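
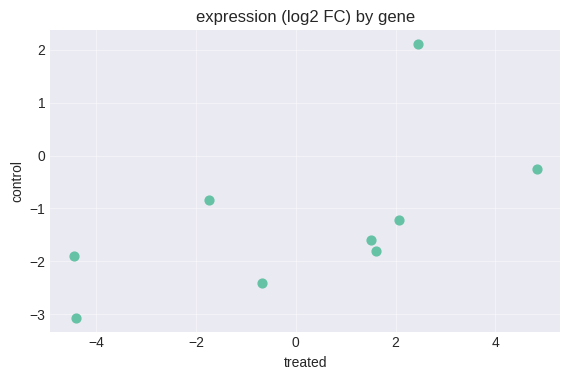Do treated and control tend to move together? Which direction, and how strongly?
Points are positively correlated; moderate (|r| ≈ 0.6).

positive, moderate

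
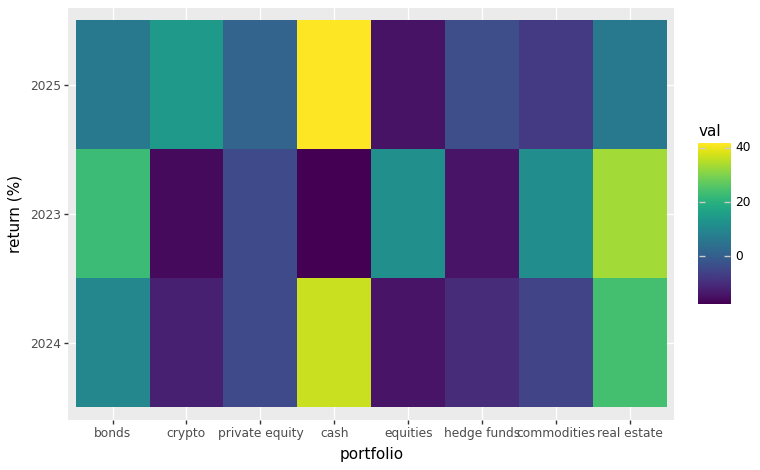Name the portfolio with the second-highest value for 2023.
Top 3 for 2023: real estate ≈ 35, bonds ≈ 25, equities ≈ 10.

bonds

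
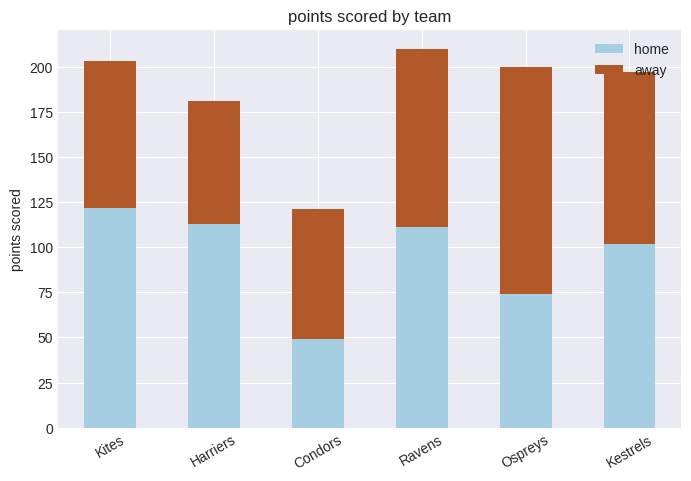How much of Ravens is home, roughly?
home top ≈ 120, bottom ≈ 0; segment ≈ 120.

≈ 120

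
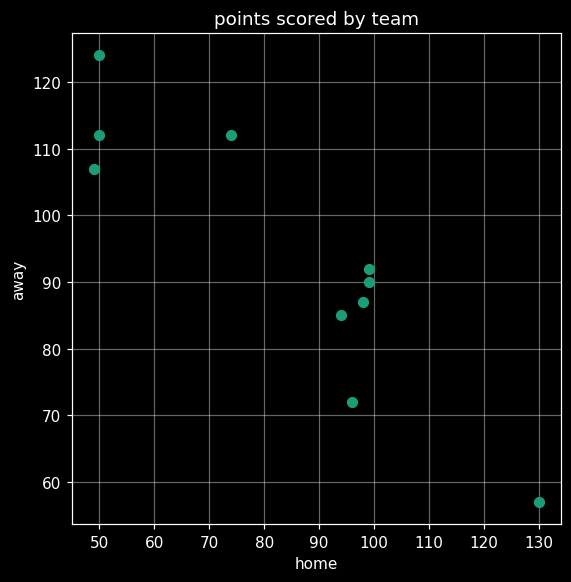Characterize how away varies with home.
Points are negatively correlated; strong (|r| ≈ 0.9).

negative, strong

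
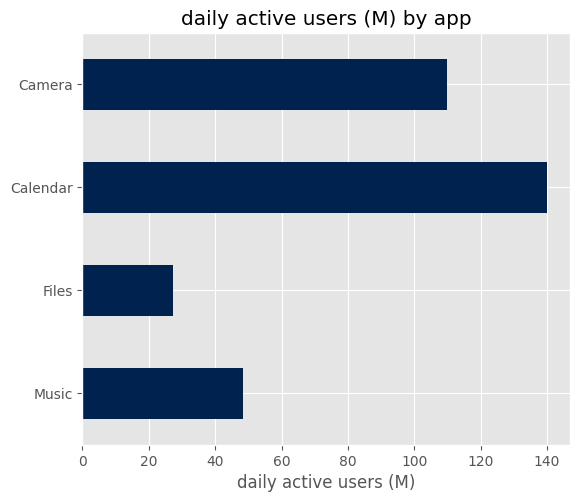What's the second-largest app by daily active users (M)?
Top 3: Calendar ≈ 140, Camera ≈ 100, Music ≈ 40.

Camera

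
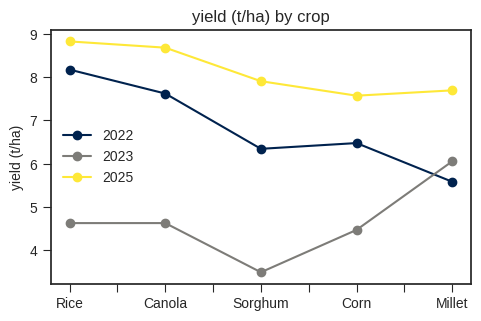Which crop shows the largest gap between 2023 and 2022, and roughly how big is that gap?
Rice, ≈ 3.5 t/ha

Rice: 2023 ≈ 4.5, 2022 ≈ 8.0 → gap ≈ 3.5. Next-largest (Canola) is only ≈ 3.0.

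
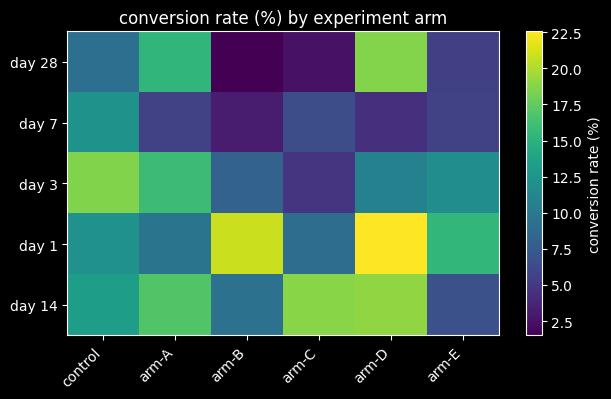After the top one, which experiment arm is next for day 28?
Top 3 for day 28: arm-D ≈ 18, arm-A ≈ 16, control ≈ 10.

arm-A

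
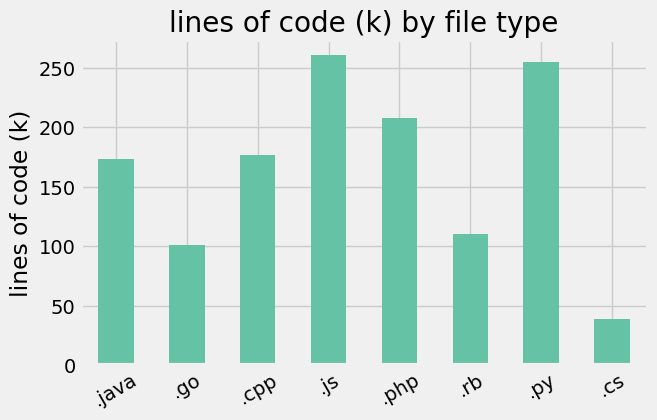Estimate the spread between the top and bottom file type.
≈ 200

Max .js ≈ 250, min .cs ≈ 50; range ≈ 200.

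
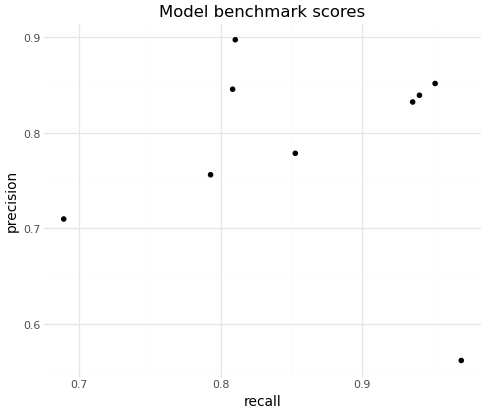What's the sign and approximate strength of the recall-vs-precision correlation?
no clear correlation

Points are roughly uncorrelated; weak (|r| ≈ 0.1).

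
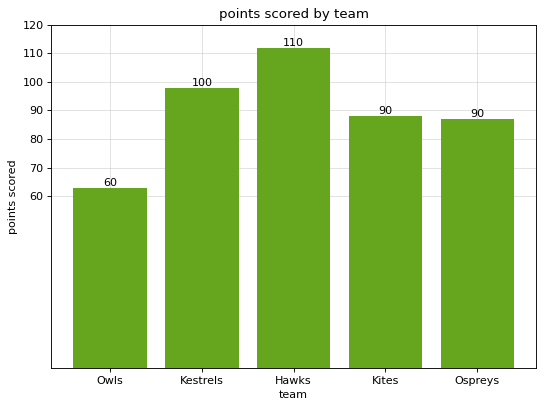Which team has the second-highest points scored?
Kestrels

Top 3: Hawks ≈ 110, Kestrels ≈ 100, Kites ≈ 90.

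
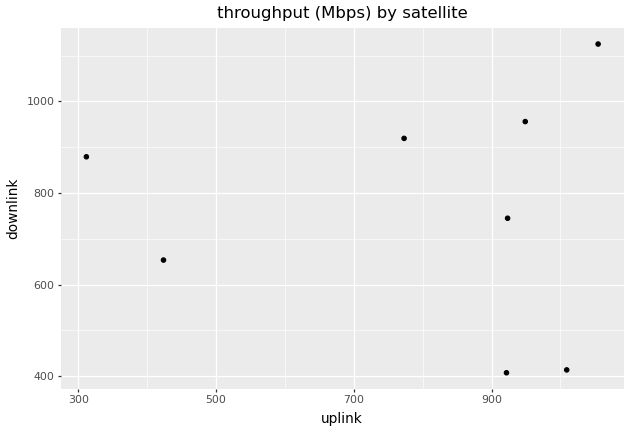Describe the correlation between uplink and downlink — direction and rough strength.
Points are roughly uncorrelated; weak (|r| ≈ 0.0).

no clear correlation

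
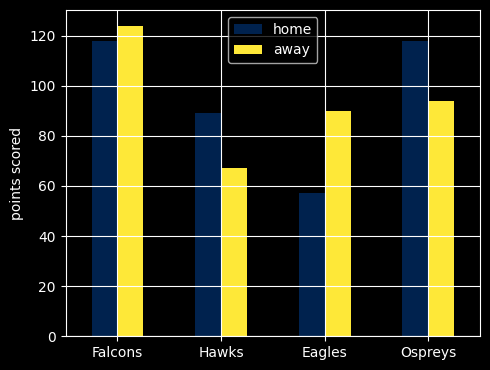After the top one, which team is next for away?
Top 3 for away: Falcons ≈ 120, Ospreys ≈ 100, Eagles ≈ 80.

Ospreys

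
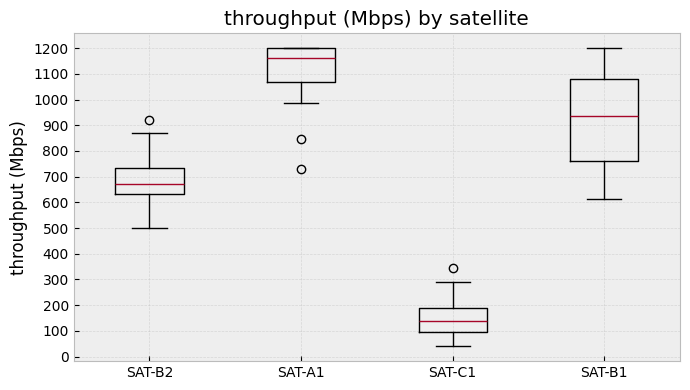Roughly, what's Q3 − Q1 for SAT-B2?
≈ 100

Q3 ≈ 700, Q1 ≈ 600; IQR ≈ 100.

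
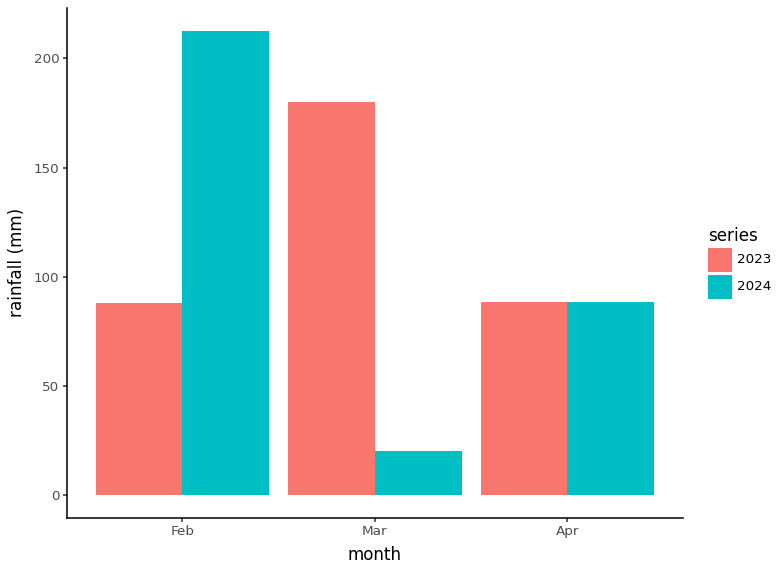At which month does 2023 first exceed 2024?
Feb: 2023 ≈ 80 vs 2024 ≈ 220 (not yet); Mar: 2023 ≈ 180 vs 2024 ≈ 20 (first crossover).

Mar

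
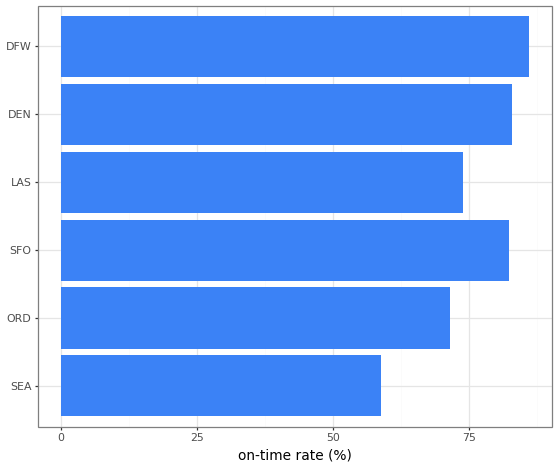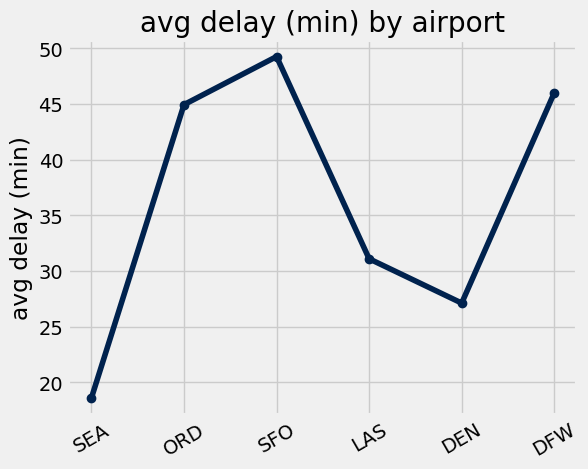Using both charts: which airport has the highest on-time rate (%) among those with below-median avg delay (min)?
Chart 2 median avg delay (min) ≈ 40; below-median airports: SEA, LAS, DEN. Among those, DEN has the highest on-time rate (%) (≈ 80).

DEN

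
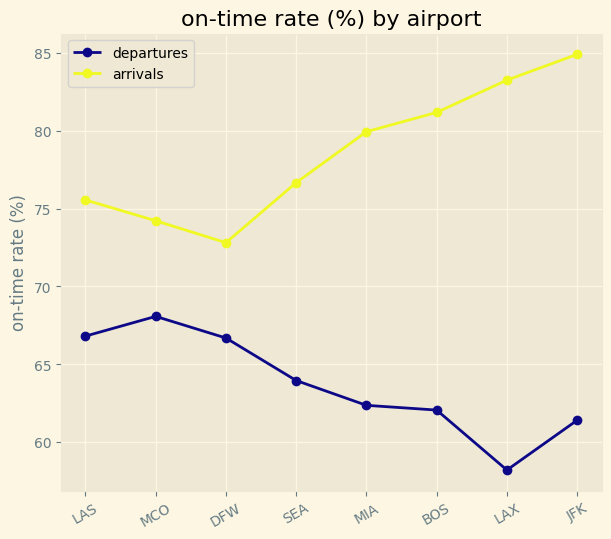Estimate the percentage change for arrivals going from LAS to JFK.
LAS ≈ 75, JFK ≈ 85; (85 − 75) / 75 ≈ +13.3%.

≈ +13.3%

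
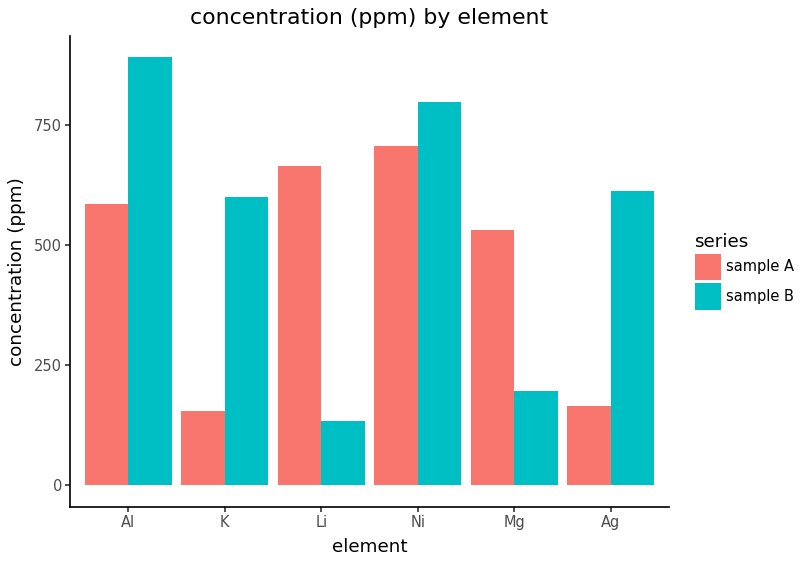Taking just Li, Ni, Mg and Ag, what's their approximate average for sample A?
≈ 525

(700 + 700 + 500 + 200) / 4 ≈ 525.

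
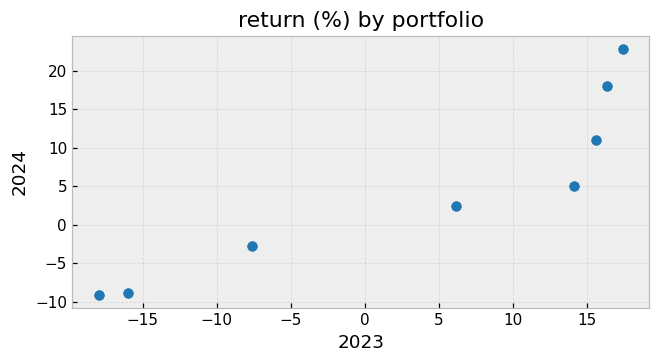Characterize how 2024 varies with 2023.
positive, strong

Points are positively correlated; strong (|r| ≈ 0.9).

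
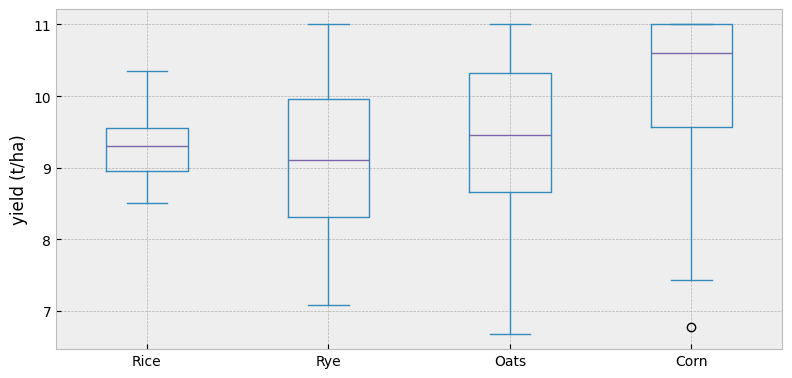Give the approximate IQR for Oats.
Q3 ≈ 10.3, Q1 ≈ 8.7; IQR ≈ 1.6.

≈ 1.6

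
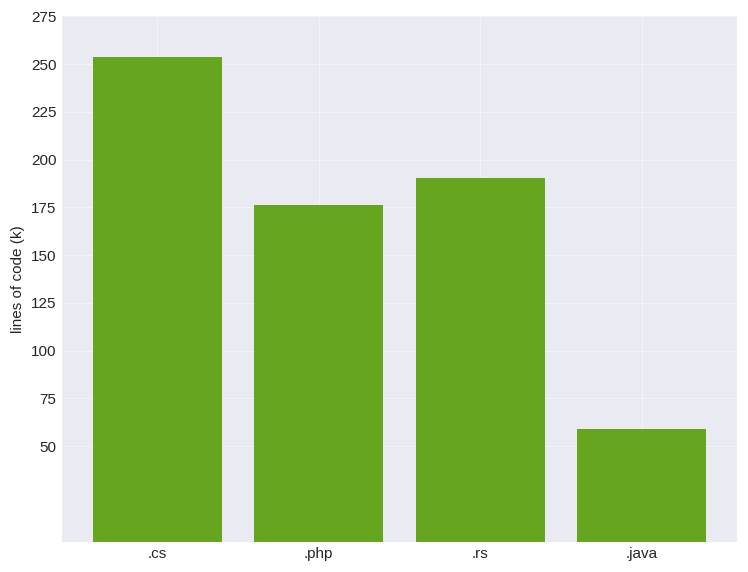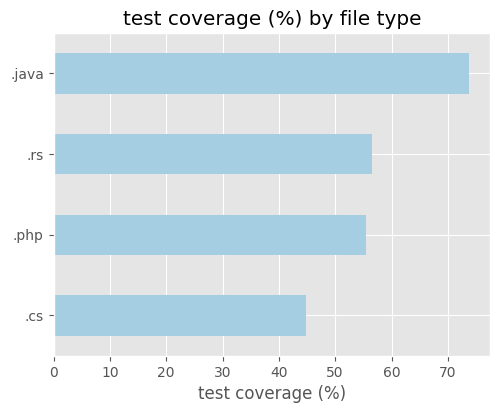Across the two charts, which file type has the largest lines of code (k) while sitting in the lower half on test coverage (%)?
.cs

Chart 2 median test coverage (%) ≈ 60; below-median file types: .cs, .php. Among those, .cs has the highest lines of code (k) (≈ 250).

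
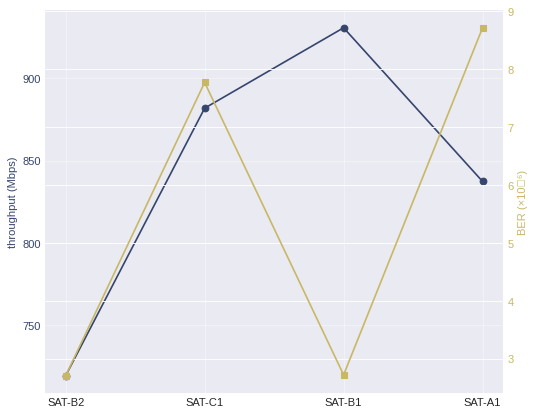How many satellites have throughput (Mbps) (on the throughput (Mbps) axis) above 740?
3

Above 740: SAT-C1, SAT-B1, SAT-A1.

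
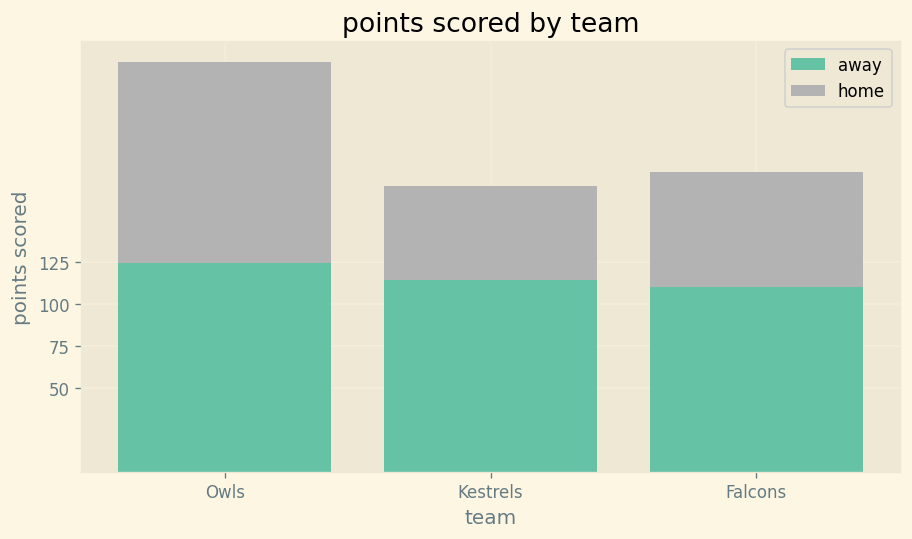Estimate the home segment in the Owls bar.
≈ 125

home top ≈ 250, bottom ≈ 125; segment ≈ 125.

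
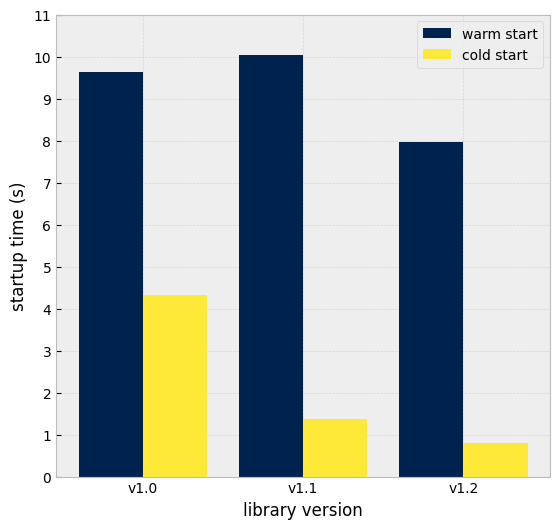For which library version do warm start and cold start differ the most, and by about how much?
v1.1: warm start ≈ 10, cold start ≈ 1 → gap ≈ 9. Next-largest (v1.2) is only ≈ 7.

v1.1, ≈ 9 s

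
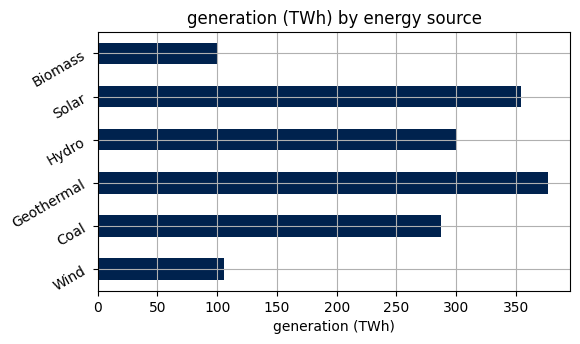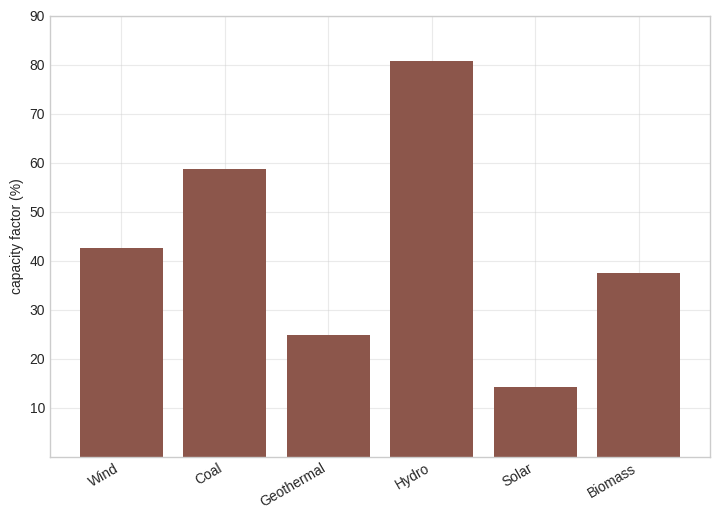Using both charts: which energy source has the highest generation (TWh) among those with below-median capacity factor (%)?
Geothermal

Chart 2 median capacity factor (%) ≈ 40; below-median energy sources: Geothermal, Solar, Biomass. Among those, Geothermal has the highest generation (TWh) (≈ 400).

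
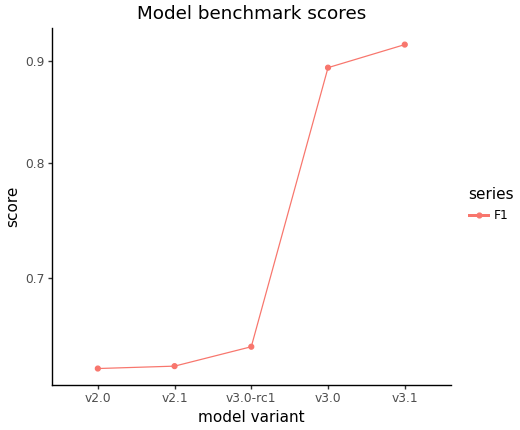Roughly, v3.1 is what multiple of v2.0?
v3.1 ≈ 0.90, v2.0 ≈ 0.65; 0.90/0.65 ≈ 1.38.

≈ 1.38×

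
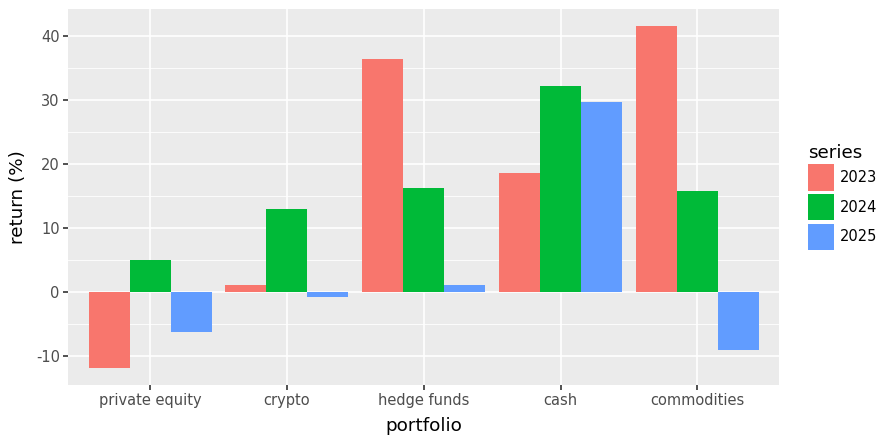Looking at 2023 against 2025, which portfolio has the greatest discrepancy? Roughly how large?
commodities, ≈ 50 %

commodities: 2023 ≈ 40, 2025 ≈ -10 → gap ≈ 50. Next-largest (hedge funds) is only ≈ 35.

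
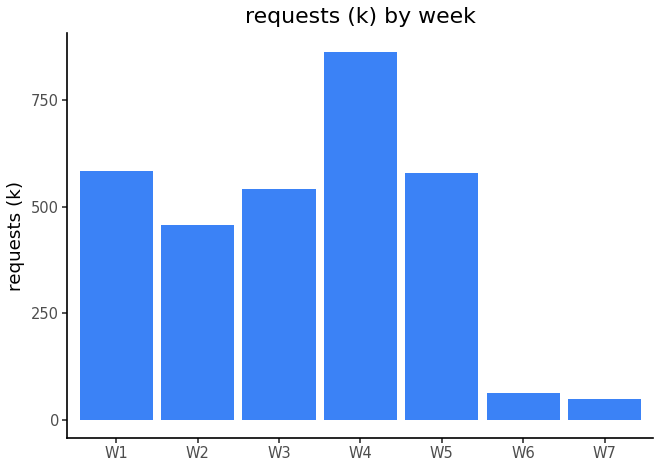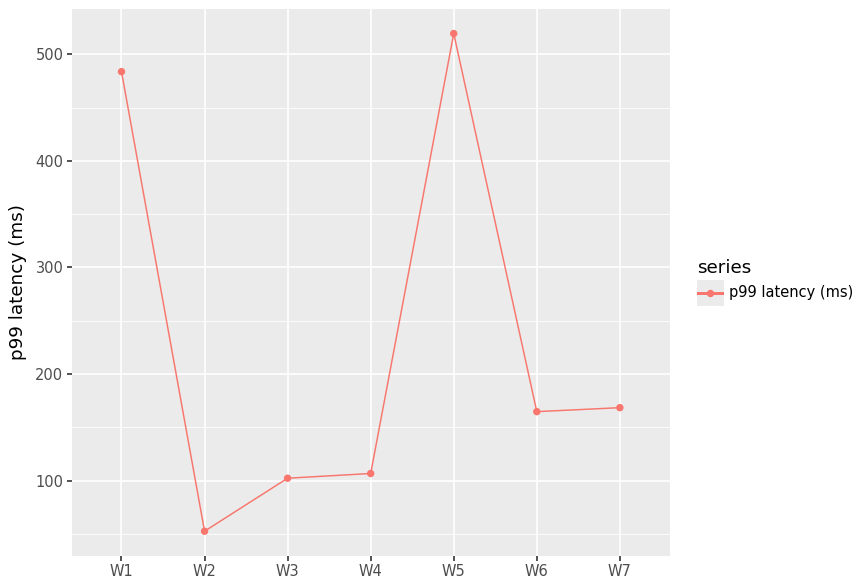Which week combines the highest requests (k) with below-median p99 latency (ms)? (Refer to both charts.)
W4

Chart 2 median p99 latency (ms) ≈ 150; below-median weeks: W2, W3, W4. Among those, W4 has the highest requests (k) (≈ 900).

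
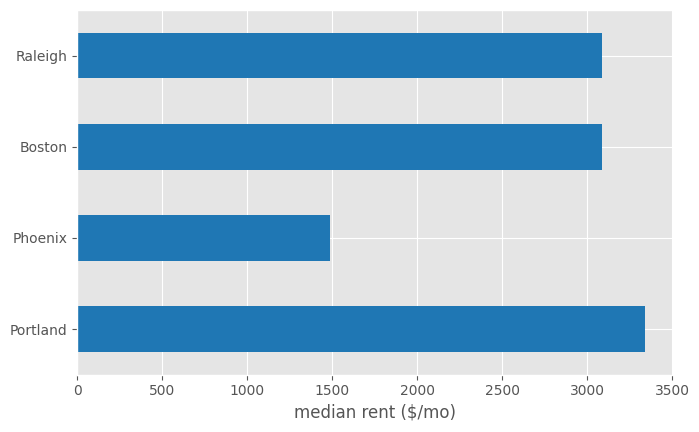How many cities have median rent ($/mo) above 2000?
3

Above 2000: Portland, Boston, Raleigh.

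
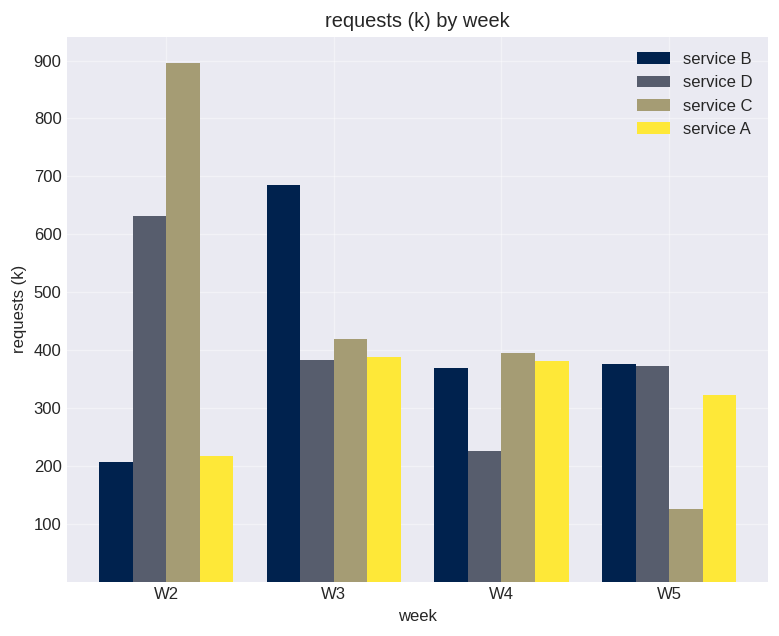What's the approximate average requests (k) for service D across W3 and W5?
≈ 400

(400 + 400) / 2 ≈ 400.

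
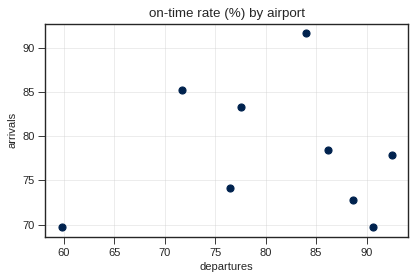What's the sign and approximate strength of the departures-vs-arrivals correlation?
Points are roughly uncorrelated; weak (|r| ≈ 0.0).

no clear correlation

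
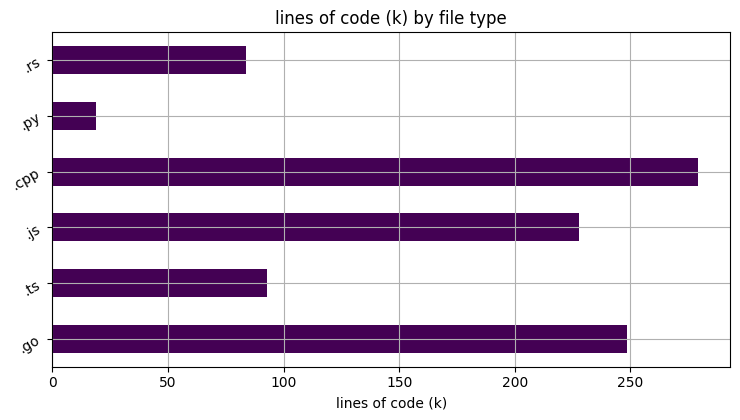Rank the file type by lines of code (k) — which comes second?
Top 3: .cpp ≈ 275, .go ≈ 250, .js ≈ 225.

.go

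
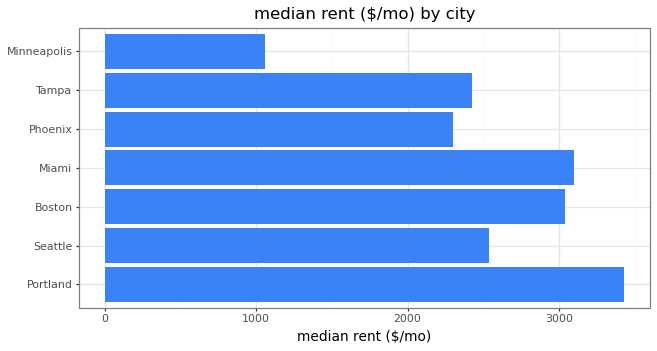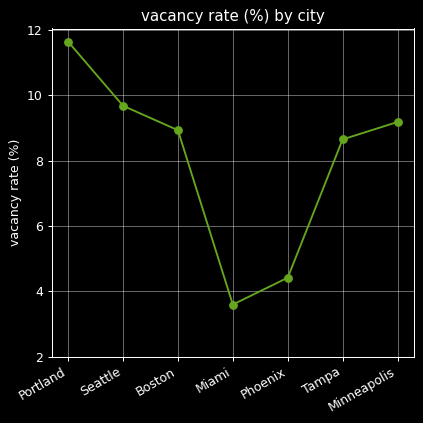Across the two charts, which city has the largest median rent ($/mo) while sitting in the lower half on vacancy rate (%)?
Chart 2 median vacancy rate (%) ≈ 8; below-median cities: Miami, Phoenix, Tampa. Among those, Miami has the highest median rent ($/mo) (≈ 3000).

Miami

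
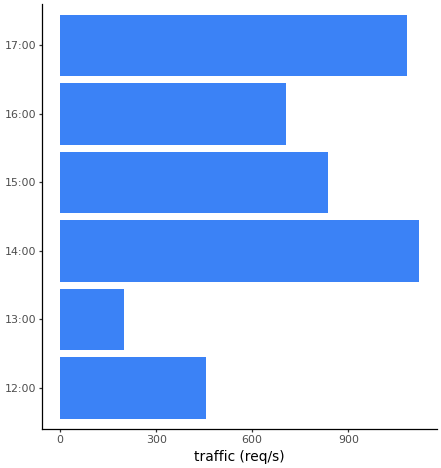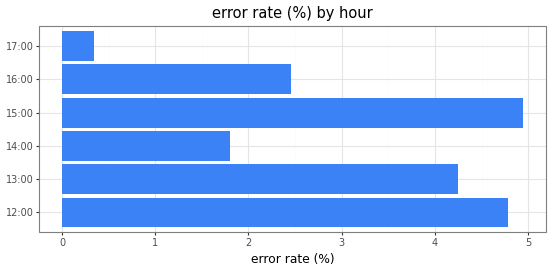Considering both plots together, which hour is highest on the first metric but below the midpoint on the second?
14:00

Chart 2 median error rate (%) ≈ 3.5; below-median hours: 14:00, 16:00, 17:00. Among those, 14:00 has the highest traffic (req/s) (≈ 1200).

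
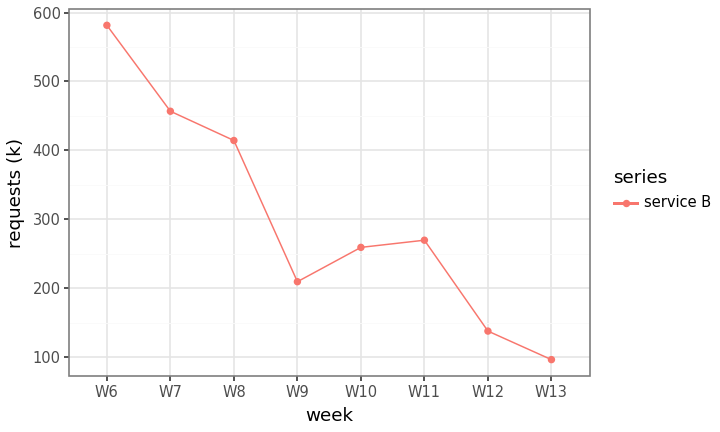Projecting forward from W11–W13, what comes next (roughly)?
≈ 25

Last three: 250, 150, 100 → slope ≈ -75/step → next ≈ 25.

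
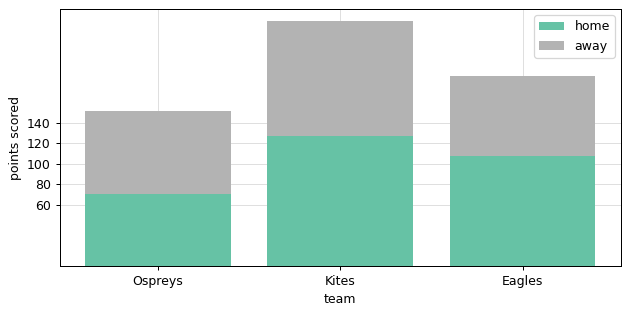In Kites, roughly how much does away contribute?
away top ≈ 240, bottom ≈ 120; segment ≈ 120.

≈ 120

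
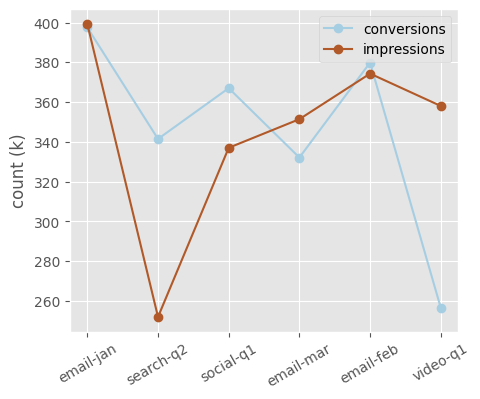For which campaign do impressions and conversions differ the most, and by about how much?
video-q1, ≈ 100 k

video-q1: impressions ≈ 360, conversions ≈ 260 → gap ≈ 100. Next-largest (search-q2) is only ≈ 80.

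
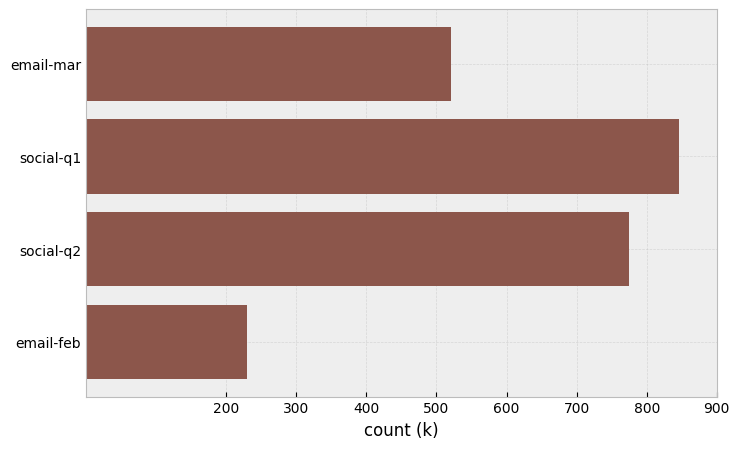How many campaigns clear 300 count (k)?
Above 300: email-mar, social-q1, social-q2.

3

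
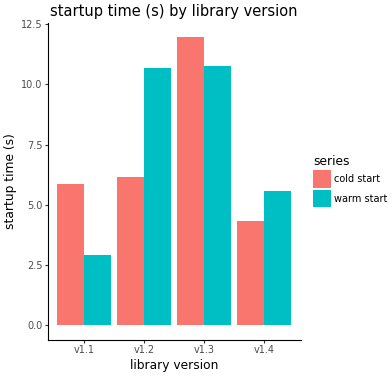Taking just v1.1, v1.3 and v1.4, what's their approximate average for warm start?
(3 + 11 + 6) / 3 ≈ 7.

≈ 7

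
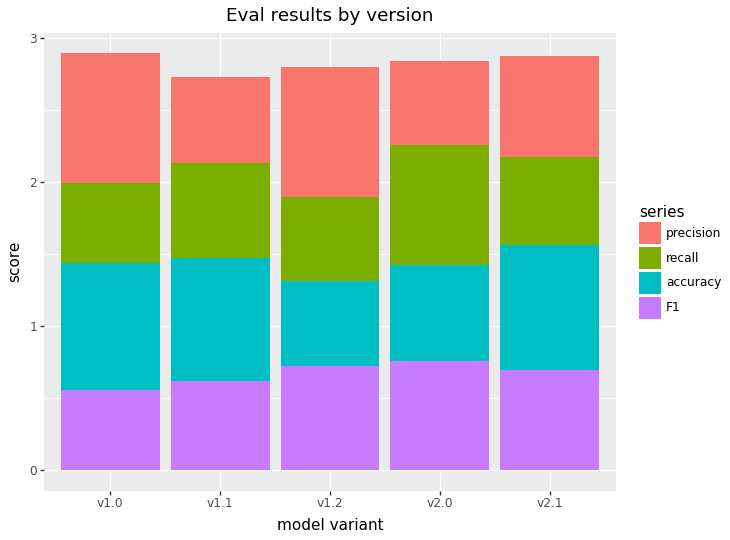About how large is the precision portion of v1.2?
≈ 1.0

precision top ≈ 3.0, bottom ≈ 2.0; segment ≈ 1.0.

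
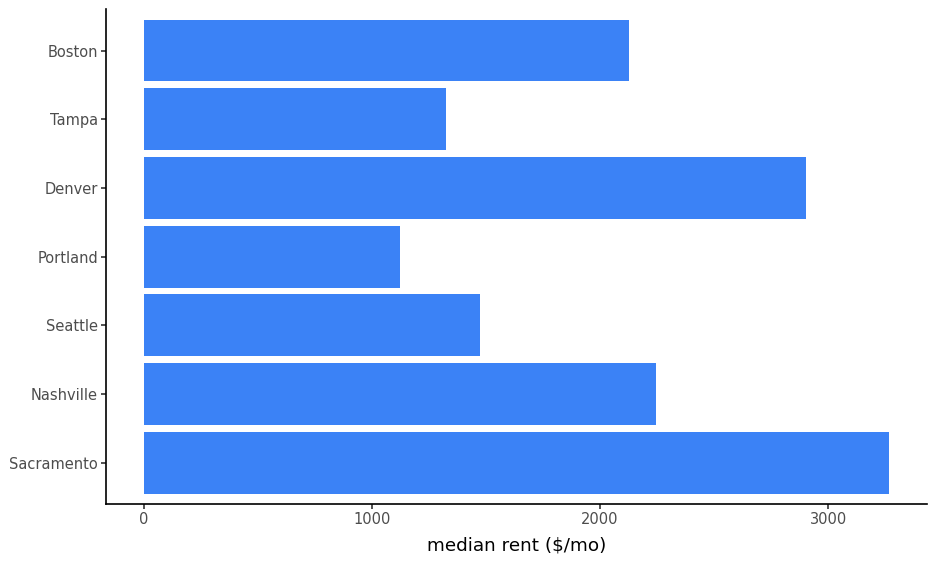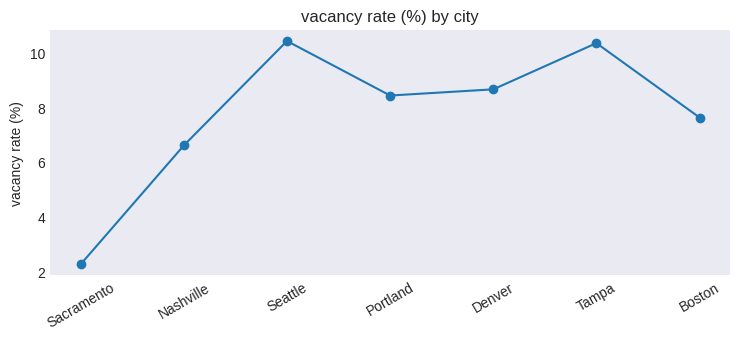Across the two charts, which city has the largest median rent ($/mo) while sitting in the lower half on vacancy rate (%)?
Chart 2 median vacancy rate (%) ≈ 8; below-median cities: Sacramento, Nashville, Boston. Among those, Sacramento has the highest median rent ($/mo) (≈ 3500).

Sacramento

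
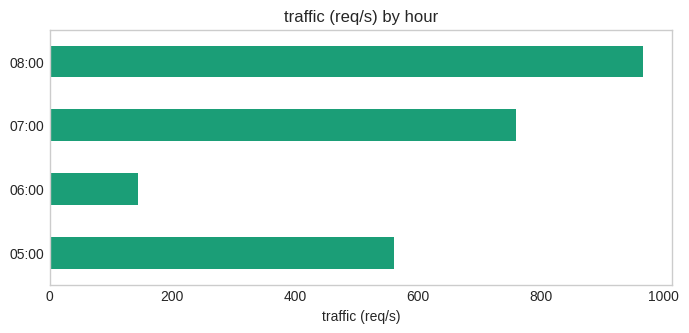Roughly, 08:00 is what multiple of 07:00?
08:00 ≈ 1000, 07:00 ≈ 800; 1000/800 ≈ 1.25.

≈ 1.25×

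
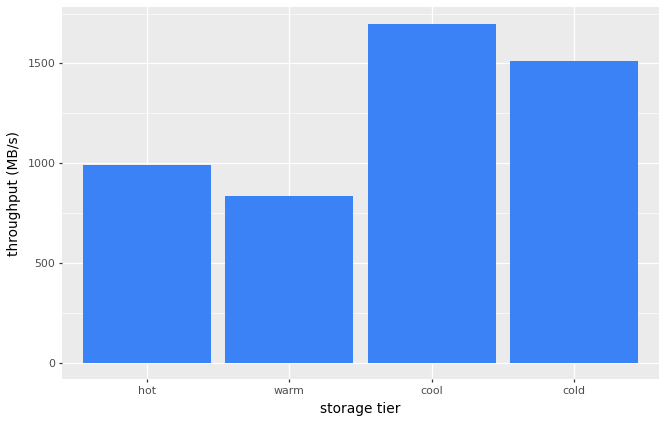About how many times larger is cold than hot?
≈ 1.6×

cold ≈ 1600, hot ≈ 1000; 1600/1000 ≈ 1.6.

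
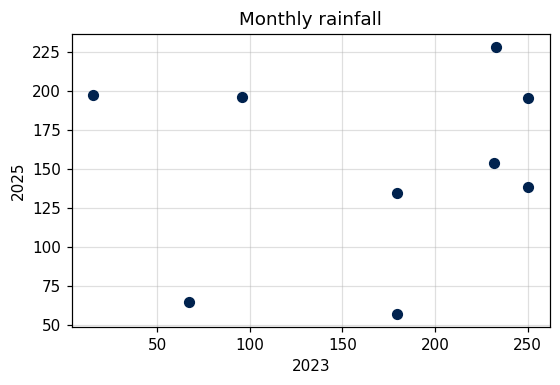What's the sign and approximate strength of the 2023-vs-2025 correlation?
Points are roughly uncorrelated; weak (|r| ≈ 0.1).

no clear correlation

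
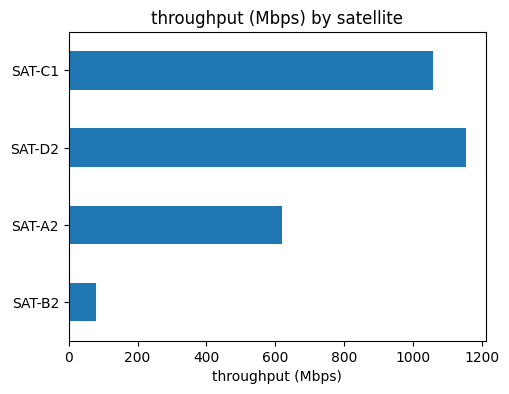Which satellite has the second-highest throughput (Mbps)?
SAT-C1

Top 3: SAT-D2 ≈ 1200, SAT-C1 ≈ 1100, SAT-A2 ≈ 600.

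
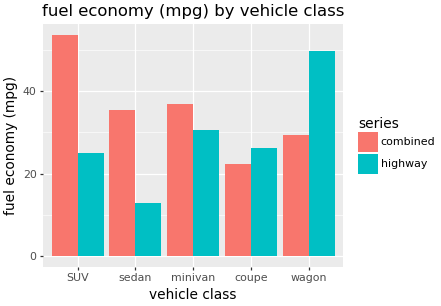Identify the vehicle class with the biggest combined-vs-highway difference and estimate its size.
SUV, ≈ 30 mpg

SUV: combined ≈ 55, highway ≈ 25 → gap ≈ 30. Next-largest (sedan) is only ≈ 20.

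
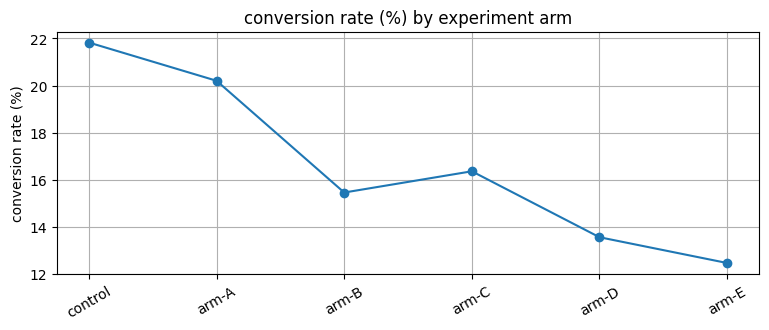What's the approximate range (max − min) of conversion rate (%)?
Max control ≈ 22, min arm-E ≈ 12; range ≈ 10.

≈ 10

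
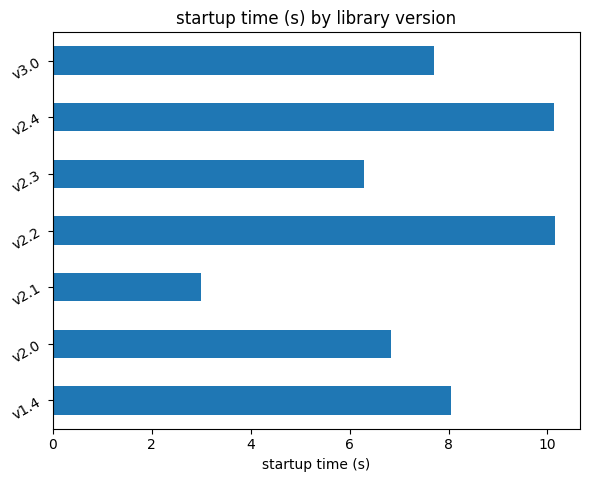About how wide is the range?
≈ 7

Max v2.2 ≈ 10, min v2.1 ≈ 3; range ≈ 7.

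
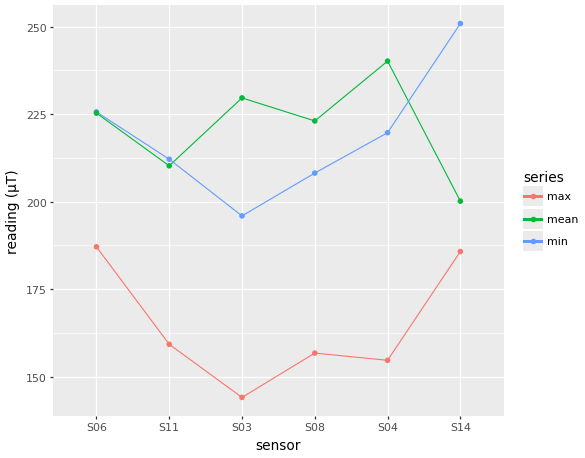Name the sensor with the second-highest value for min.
S06

Top 3 for min: S14 ≈ 250, S06 ≈ 230, S04 ≈ 220.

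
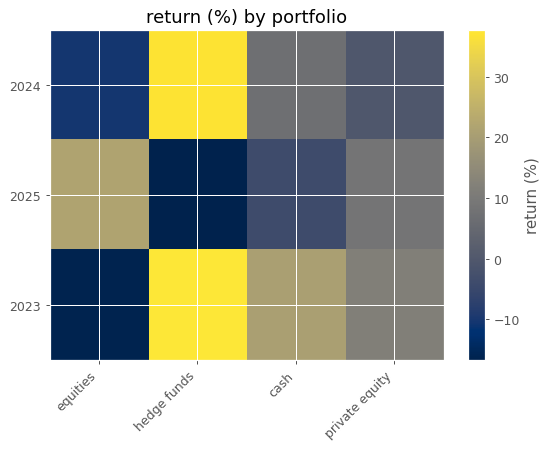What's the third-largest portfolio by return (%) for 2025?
cash

Top 4 for 2025: equities ≈ 20, private equity ≈ 10, cash ≈ -5, hedge funds ≈ -15.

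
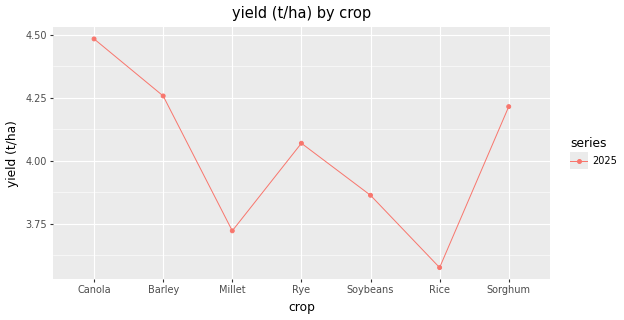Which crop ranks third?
Top 4: Canola ≈ 4.5, Barley ≈ 4.3, Sorghum ≈ 4.2, Rye ≈ 4.1.

Sorghum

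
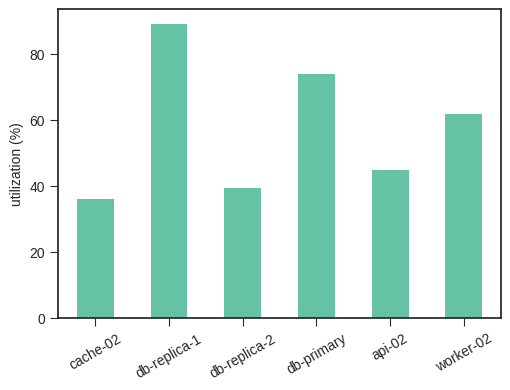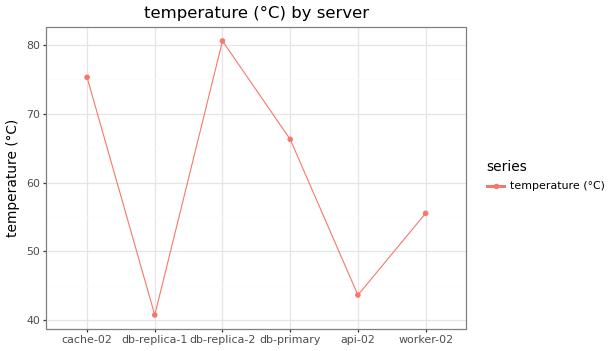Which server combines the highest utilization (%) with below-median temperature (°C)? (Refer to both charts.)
Chart 2 median temperature (°C) ≈ 60; below-median servers: db-replica-1, api-02, worker-02. Among those, db-replica-1 has the highest utilization (%) (≈ 90).

db-replica-1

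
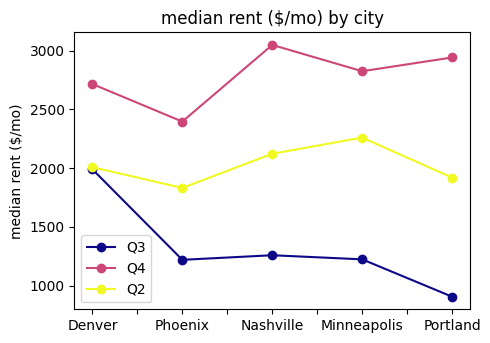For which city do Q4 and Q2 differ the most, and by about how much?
Portland: Q4 ≈ 3000, Q2 ≈ 2000 → gap ≈ 1000. Next-largest (Nashville) is only ≈ 800.

Portland, ≈ 1000 $/mo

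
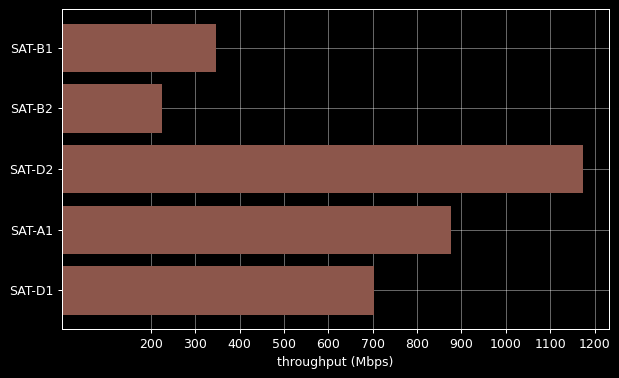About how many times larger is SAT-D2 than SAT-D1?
≈ 1.71×

SAT-D2 ≈ 1200, SAT-D1 ≈ 700; 1200/700 ≈ 1.71.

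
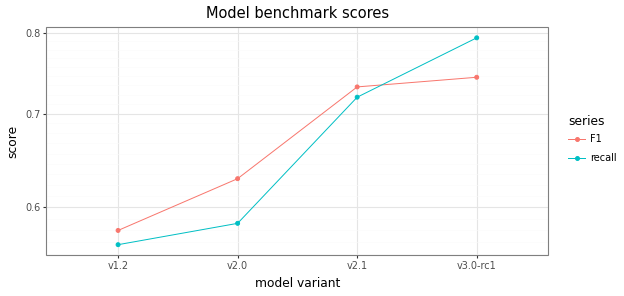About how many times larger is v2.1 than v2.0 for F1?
v2.1 ≈ 0.74, v2.0 ≈ 0.62; 0.74/0.62 ≈ 1.19.

≈ 1.19×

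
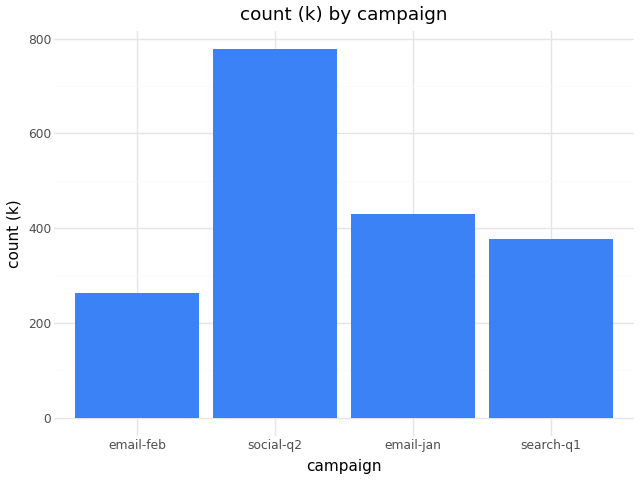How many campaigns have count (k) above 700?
Above 700: social-q2.

1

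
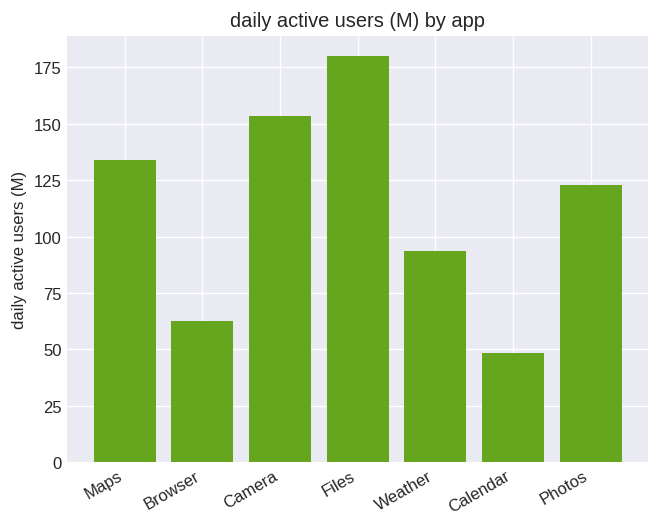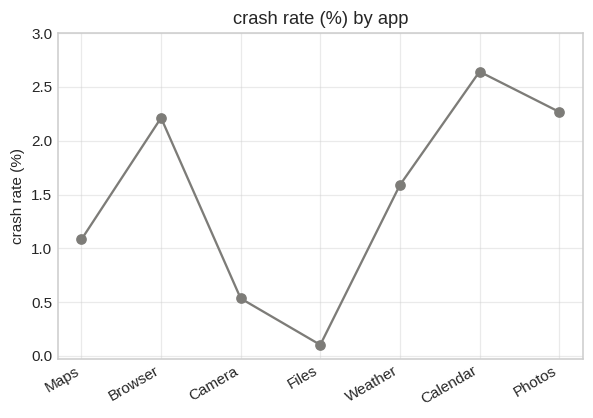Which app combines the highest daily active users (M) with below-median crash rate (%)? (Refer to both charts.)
Chart 2 median crash rate (%) ≈ 1.5; below-median apps: Maps, Camera, Files. Among those, Files has the highest daily active users (M) (≈ 180).

Files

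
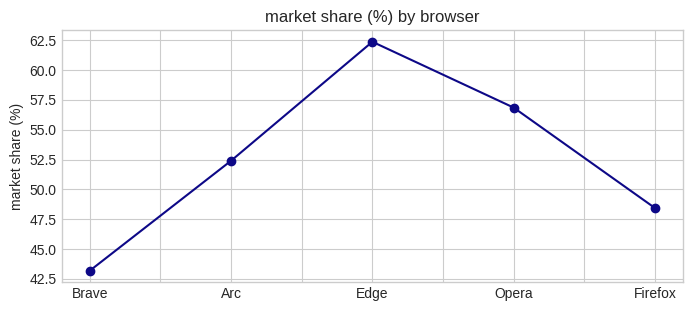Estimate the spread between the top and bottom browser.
≈ 18

Max Edge ≈ 62, min Brave ≈ 44; range ≈ 18.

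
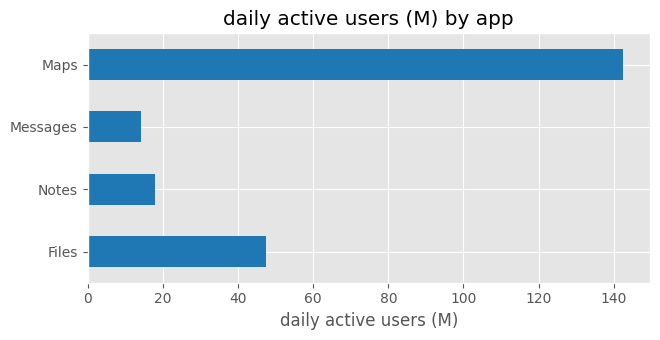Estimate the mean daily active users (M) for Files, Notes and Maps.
≈ 67

(40 + 20 + 140) / 3 ≈ 67.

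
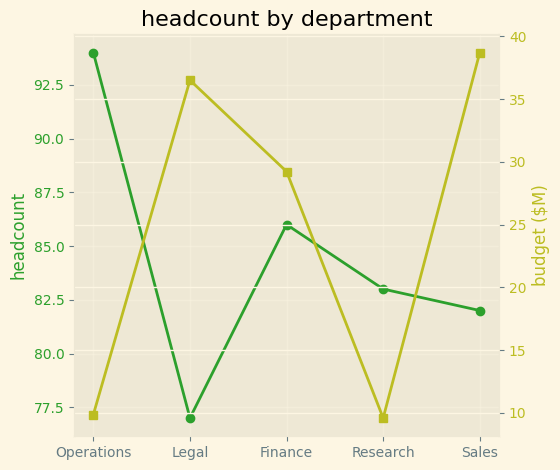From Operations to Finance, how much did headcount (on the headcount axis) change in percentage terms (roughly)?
≈ -8.5%

Operations ≈ 94, Finance ≈ 86; (86 − 94) / 94 ≈ -8.5%.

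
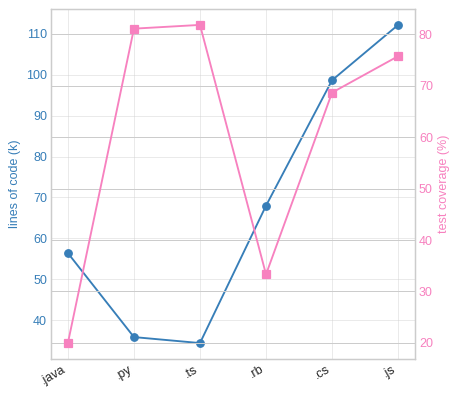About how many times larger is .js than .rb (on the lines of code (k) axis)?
≈ 1.57×

.js ≈ 110, .rb ≈ 70; 110/70 ≈ 1.57.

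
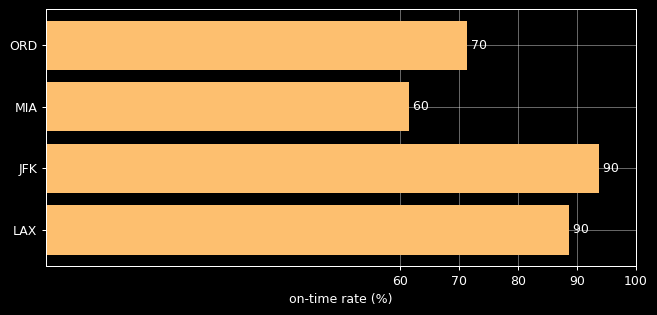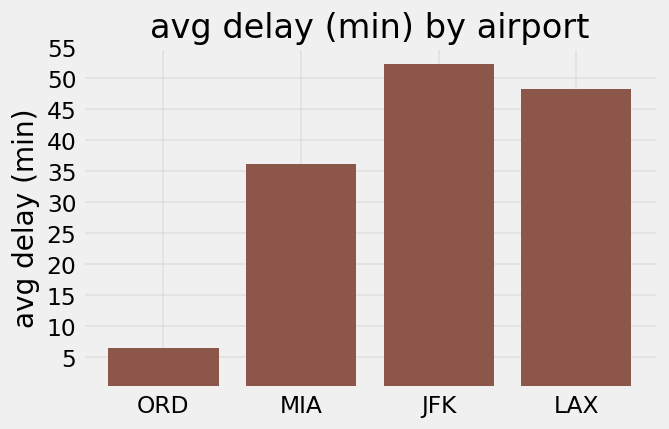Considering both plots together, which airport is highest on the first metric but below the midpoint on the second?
ORD

Chart 2 median avg delay (min) ≈ 40; below-median airports: ORD, MIA. Among those, ORD has the highest on-time rate (%) (≈ 70).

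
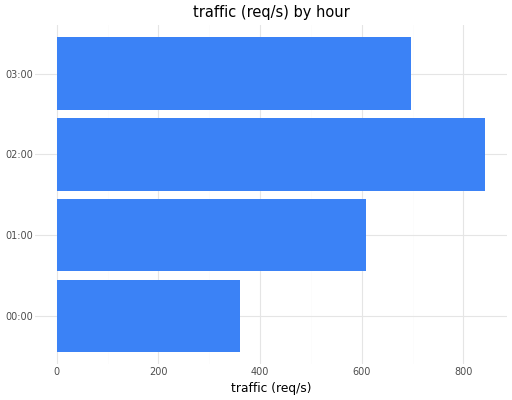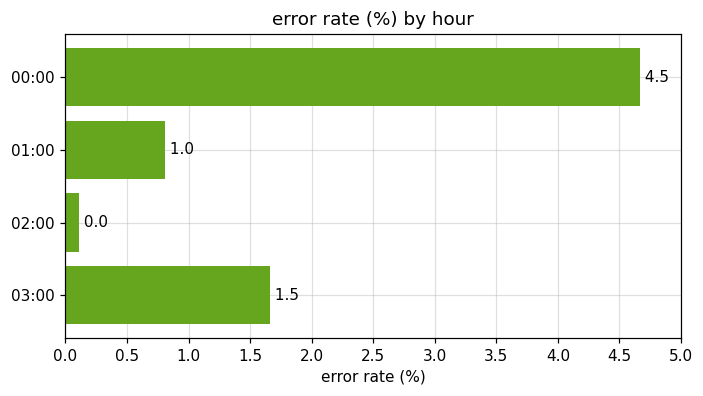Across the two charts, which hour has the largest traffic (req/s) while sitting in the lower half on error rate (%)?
Chart 2 median error rate (%) ≈ 1; below-median hours: 01:00, 02:00. Among those, 02:00 has the highest traffic (req/s) (≈ 800).

02:00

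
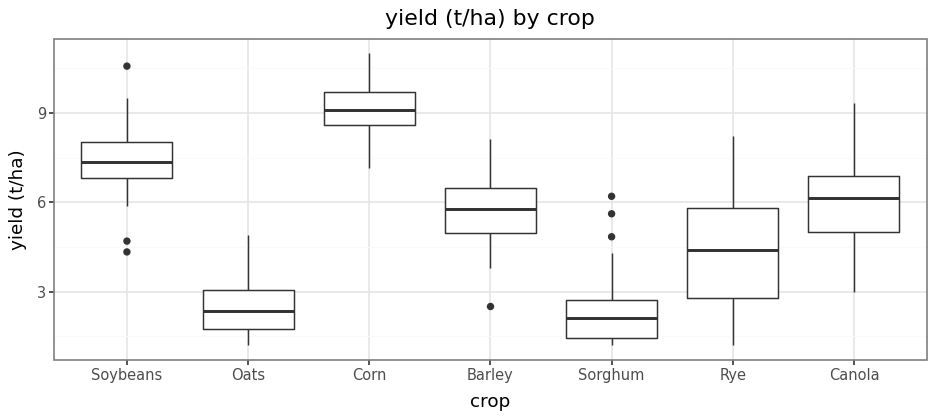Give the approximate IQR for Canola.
≈ 2

Q3 ≈ 7, Q1 ≈ 5; IQR ≈ 2.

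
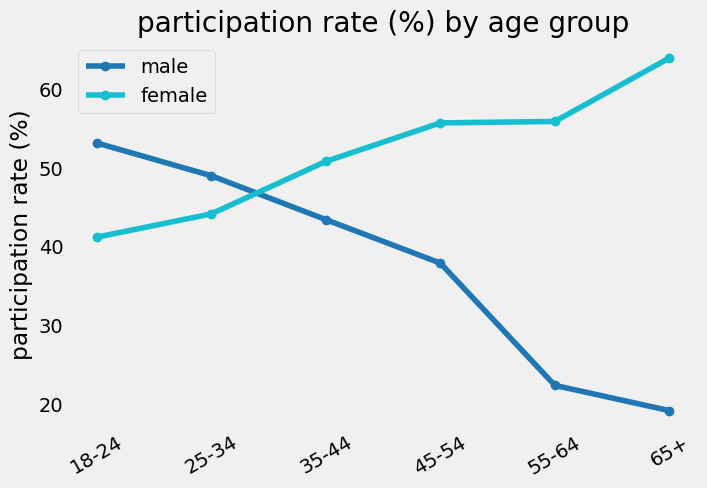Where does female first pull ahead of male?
25-34: female ≈ 45 vs male ≈ 50 (not yet); 35-44: female ≈ 50 vs male ≈ 45 (first crossover).

35-44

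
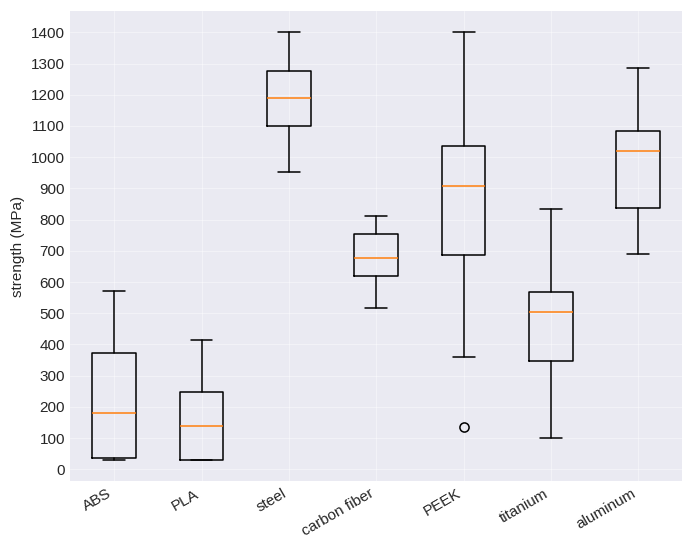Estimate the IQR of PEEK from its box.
Q3 ≈ 1000, Q1 ≈ 700; IQR ≈ 300.

≈ 300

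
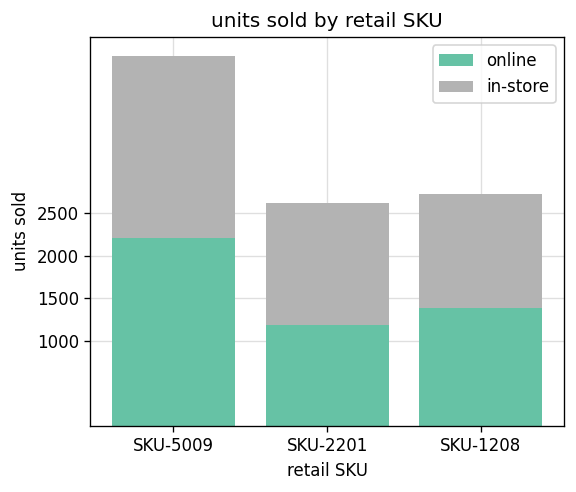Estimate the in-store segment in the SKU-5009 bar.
in-store top ≈ 4500, bottom ≈ 2000; segment ≈ 2500.

≈ 2500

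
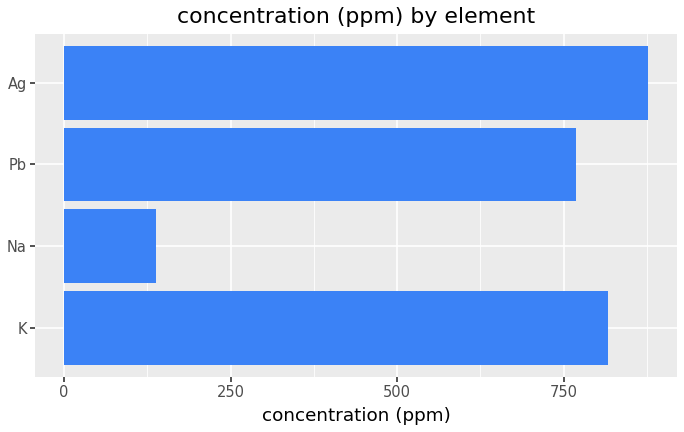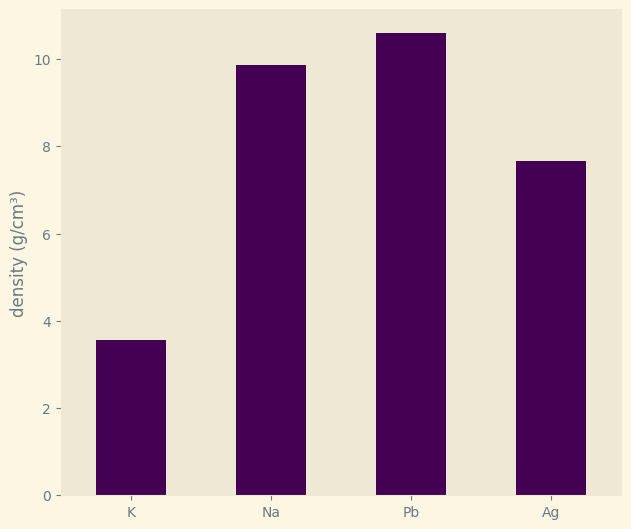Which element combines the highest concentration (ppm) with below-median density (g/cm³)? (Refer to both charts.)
Ag

Chart 2 median density (g/cm³) ≈ 9; below-median elements: K, Ag. Among those, Ag has the highest concentration (ppm) (≈ 900).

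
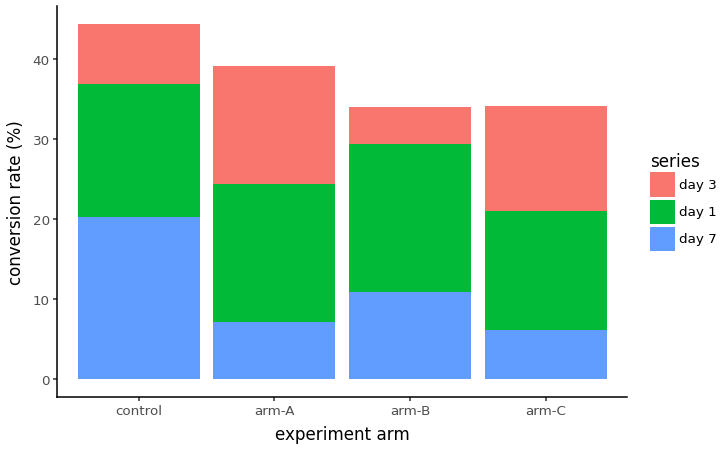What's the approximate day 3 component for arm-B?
≈ 5

day 3 top ≈ 35, bottom ≈ 30; segment ≈ 5.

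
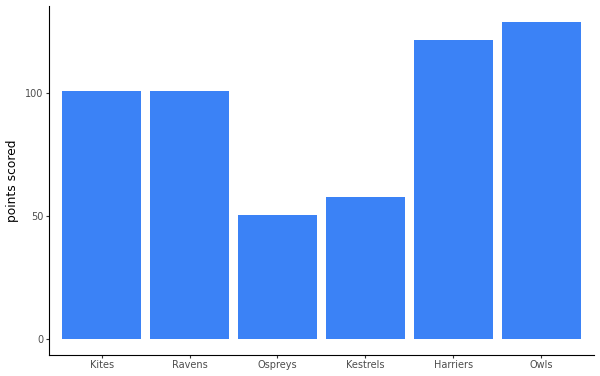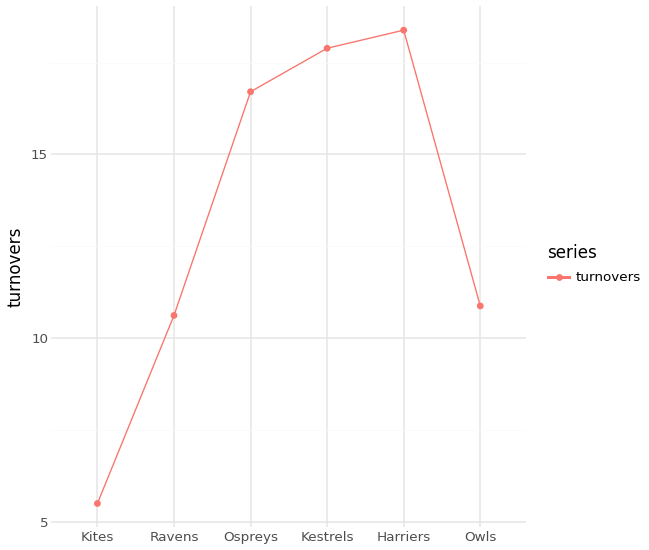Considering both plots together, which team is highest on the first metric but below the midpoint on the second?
Owls

Chart 2 median turnovers ≈ 14; below-median teams: Kites, Ravens, Owls. Among those, Owls has the highest points scored (≈ 120).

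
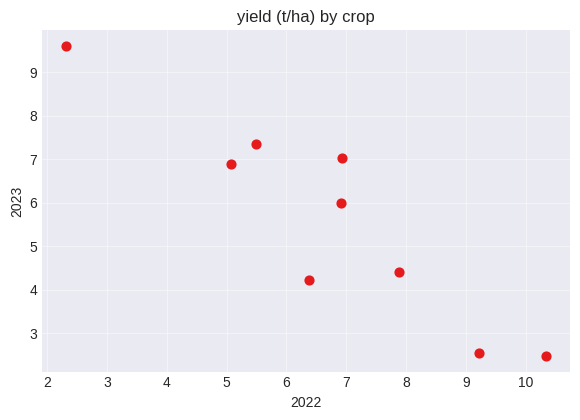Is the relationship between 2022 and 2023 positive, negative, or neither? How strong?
Points are negatively correlated; strong (|r| ≈ 0.9).

negative, strong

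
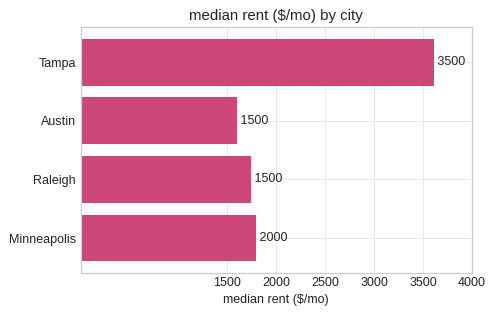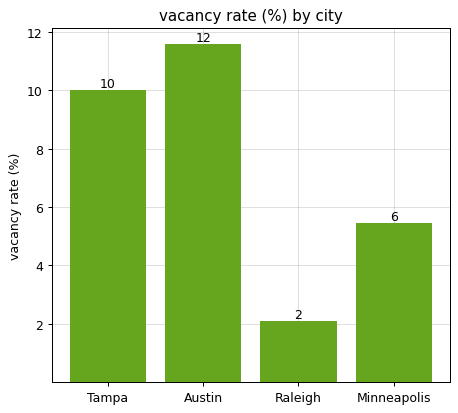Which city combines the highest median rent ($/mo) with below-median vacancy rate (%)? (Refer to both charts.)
Chart 2 median vacancy rate (%) ≈ 8; below-median cities: Raleigh, Minneapolis. Among those, Minneapolis has the highest median rent ($/mo) (≈ 2000).

Minneapolis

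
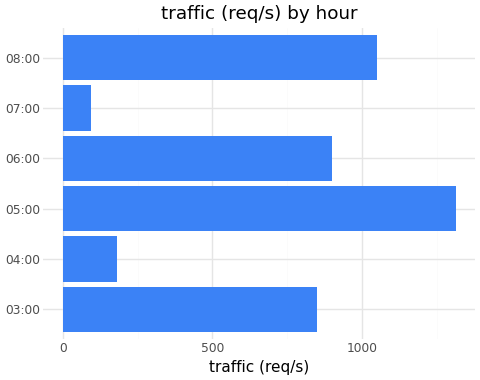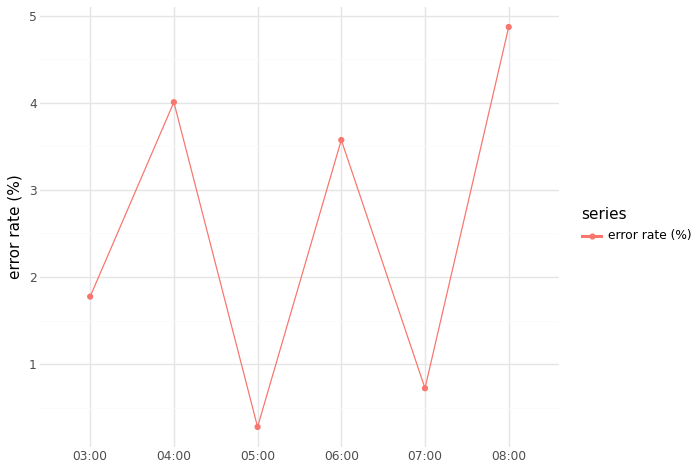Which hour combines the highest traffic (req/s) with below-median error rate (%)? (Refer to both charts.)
Chart 2 median error rate (%) ≈ 2.5; below-median hours: 03:00, 05:00, 07:00. Among those, 05:00 has the highest traffic (req/s) (≈ 1400).

05:00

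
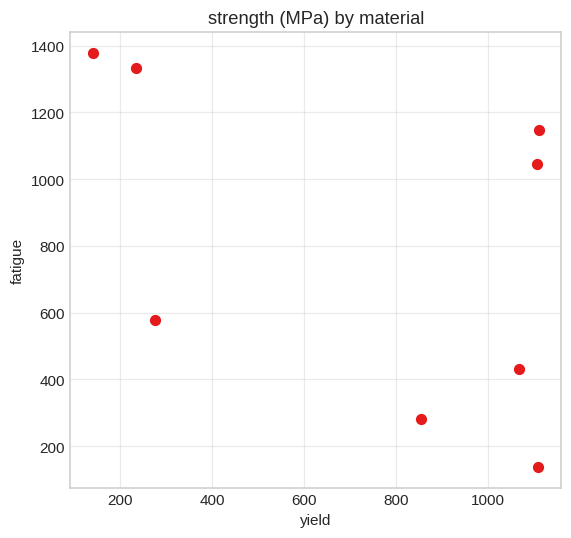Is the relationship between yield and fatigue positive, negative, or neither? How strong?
Points are negatively correlated; moderate (|r| ≈ 0.5).

negative, moderate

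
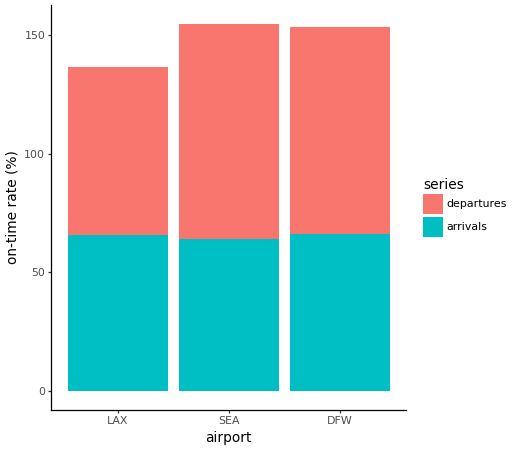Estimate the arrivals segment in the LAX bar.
arrivals top ≈ 60, bottom ≈ 0; segment ≈ 60.

≈ 60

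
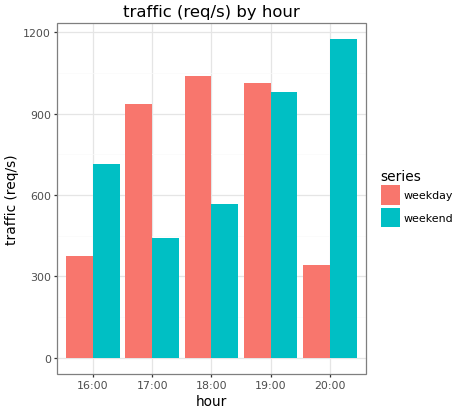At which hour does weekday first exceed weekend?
17:00

16:00: weekday ≈ 400 vs weekend ≈ 700 (not yet); 17:00: weekday ≈ 900 vs weekend ≈ 400 (first crossover).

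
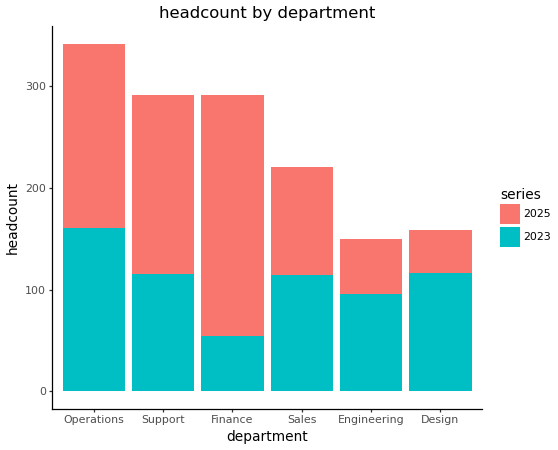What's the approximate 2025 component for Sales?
≈ 100

2025 top ≈ 200, bottom ≈ 100; segment ≈ 100.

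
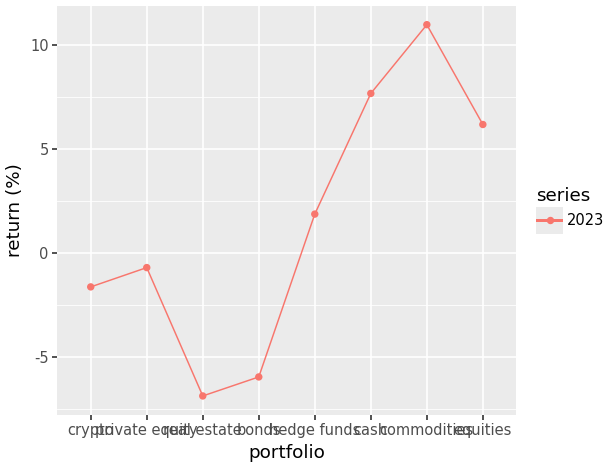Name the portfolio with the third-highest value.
equities

Top 4: commodities ≈ 10, cash ≈ 8, equities ≈ 6, hedge funds ≈ 2.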